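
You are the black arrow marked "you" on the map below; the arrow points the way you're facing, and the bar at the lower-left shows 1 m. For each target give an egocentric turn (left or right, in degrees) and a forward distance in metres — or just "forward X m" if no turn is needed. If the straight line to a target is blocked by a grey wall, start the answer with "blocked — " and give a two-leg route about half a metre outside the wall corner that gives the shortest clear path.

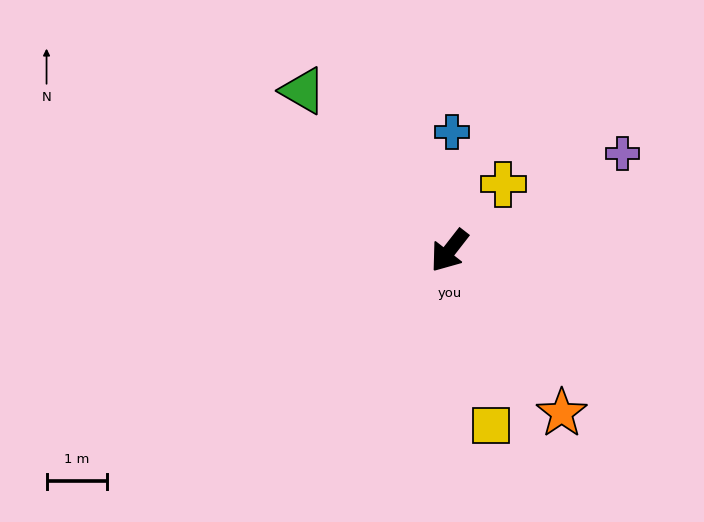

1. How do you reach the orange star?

turn left 73°, forward 3.3 m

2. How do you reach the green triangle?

turn right 100°, forward 3.6 m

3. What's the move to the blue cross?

turn right 143°, forward 2.0 m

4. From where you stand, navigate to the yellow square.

turn left 51°, forward 3.0 m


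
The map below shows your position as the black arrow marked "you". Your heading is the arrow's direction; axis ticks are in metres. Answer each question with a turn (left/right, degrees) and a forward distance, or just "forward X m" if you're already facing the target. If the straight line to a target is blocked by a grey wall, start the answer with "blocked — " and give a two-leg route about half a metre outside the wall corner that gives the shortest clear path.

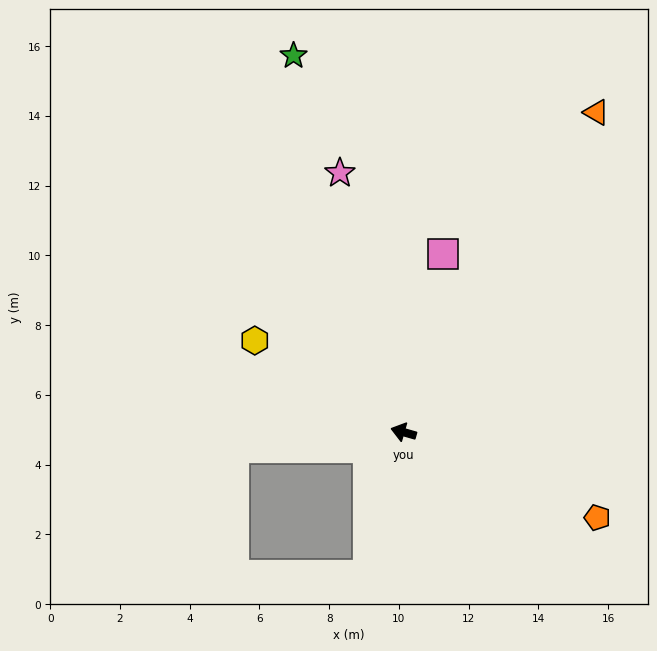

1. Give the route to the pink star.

turn right 60°, forward 7.6 m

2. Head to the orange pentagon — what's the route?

turn left 172°, forward 6.1 m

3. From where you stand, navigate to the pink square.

turn right 86°, forward 5.2 m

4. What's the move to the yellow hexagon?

turn right 16°, forward 5.0 m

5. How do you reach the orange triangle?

turn right 105°, forward 10.7 m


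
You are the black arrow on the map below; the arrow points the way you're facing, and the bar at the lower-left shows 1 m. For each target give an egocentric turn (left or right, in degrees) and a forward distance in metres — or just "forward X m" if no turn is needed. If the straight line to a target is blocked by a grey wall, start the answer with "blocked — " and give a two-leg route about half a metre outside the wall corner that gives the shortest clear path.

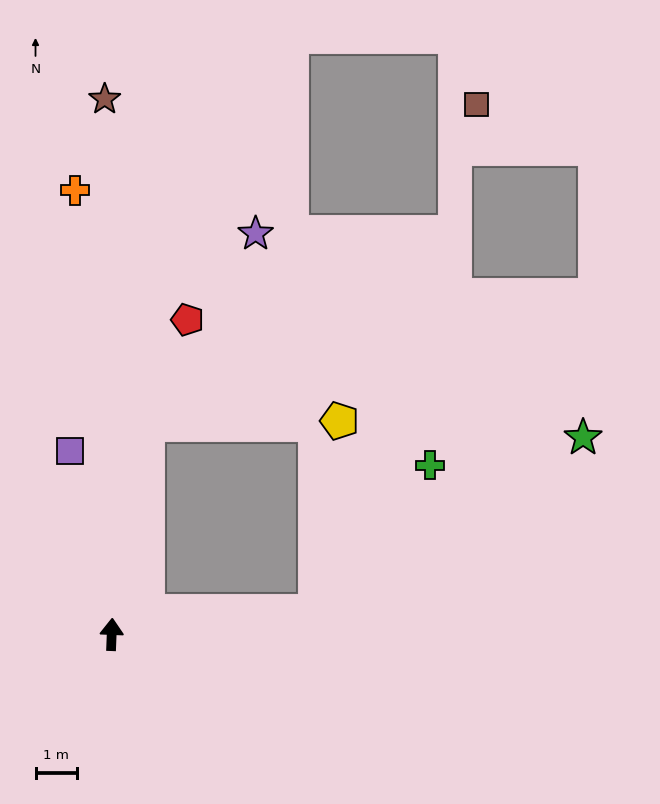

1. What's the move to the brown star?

turn left 3°, forward 13.0 m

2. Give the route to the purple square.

turn left 15°, forward 4.6 m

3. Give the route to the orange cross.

turn left 7°, forward 10.8 m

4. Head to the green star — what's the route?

blocked — turn right 81°, forward 5.0 m, then turn left 26°, forward 7.7 m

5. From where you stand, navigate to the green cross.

blocked — turn right 81°, forward 5.0 m, then turn left 45°, forward 4.5 m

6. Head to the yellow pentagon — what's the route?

blocked — turn right 81°, forward 5.0 m, then turn left 76°, forward 4.7 m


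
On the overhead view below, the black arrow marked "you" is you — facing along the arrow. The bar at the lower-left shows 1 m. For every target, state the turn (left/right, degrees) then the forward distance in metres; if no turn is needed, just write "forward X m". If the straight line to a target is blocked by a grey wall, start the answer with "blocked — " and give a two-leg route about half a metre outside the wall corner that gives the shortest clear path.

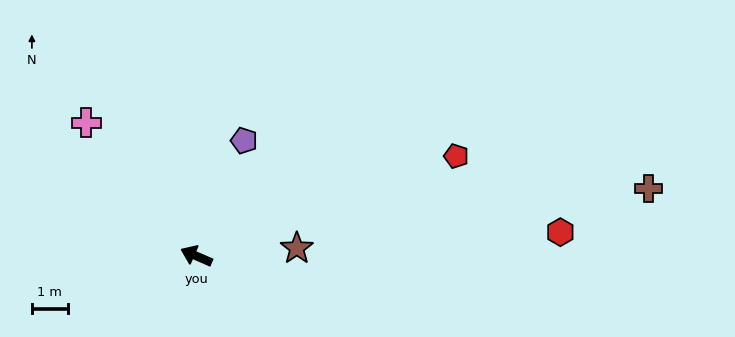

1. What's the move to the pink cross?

turn right 27°, forward 4.8 m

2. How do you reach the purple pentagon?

turn right 89°, forward 3.5 m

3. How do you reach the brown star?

turn right 152°, forward 2.8 m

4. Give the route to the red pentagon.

turn right 135°, forward 7.8 m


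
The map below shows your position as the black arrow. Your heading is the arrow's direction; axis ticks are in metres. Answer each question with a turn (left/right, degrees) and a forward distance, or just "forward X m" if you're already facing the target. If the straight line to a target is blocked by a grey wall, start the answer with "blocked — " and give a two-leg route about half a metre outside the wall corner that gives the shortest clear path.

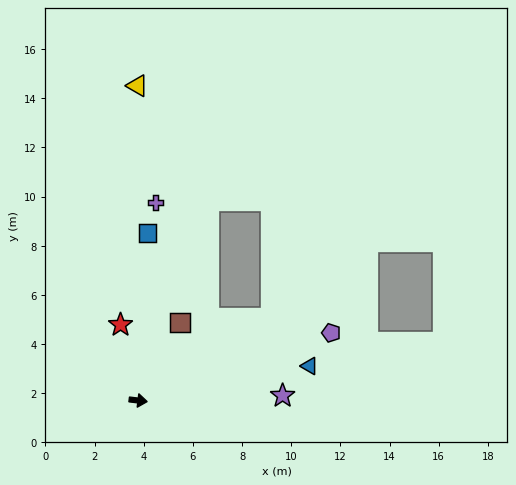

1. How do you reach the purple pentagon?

turn left 26°, forward 8.3 m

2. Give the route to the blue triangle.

turn left 18°, forward 7.1 m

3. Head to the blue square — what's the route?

turn left 94°, forward 6.8 m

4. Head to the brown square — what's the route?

turn left 69°, forward 3.6 m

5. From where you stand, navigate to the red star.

turn left 110°, forward 3.2 m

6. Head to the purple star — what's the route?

turn left 9°, forward 5.9 m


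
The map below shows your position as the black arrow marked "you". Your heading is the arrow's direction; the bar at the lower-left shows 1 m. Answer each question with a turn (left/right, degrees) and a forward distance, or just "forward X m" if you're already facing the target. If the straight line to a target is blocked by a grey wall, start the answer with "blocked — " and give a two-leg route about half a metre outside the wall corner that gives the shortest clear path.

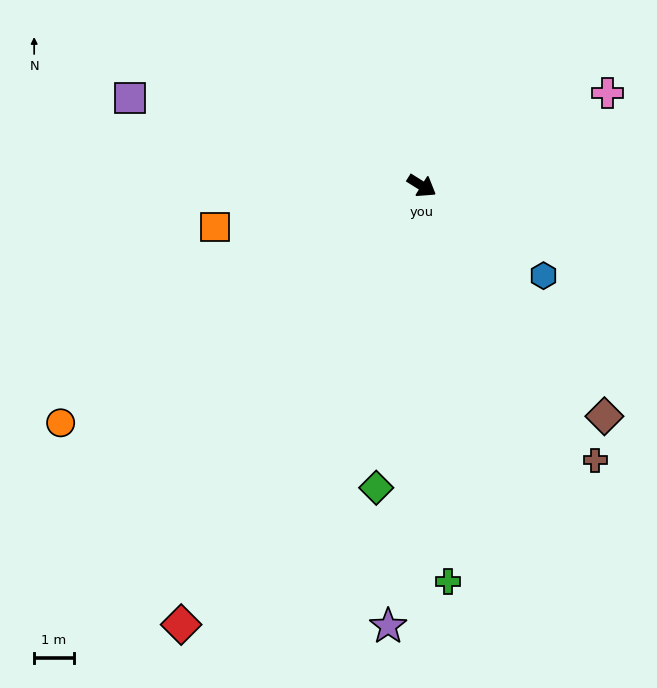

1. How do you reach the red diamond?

turn right 87°, forward 12.6 m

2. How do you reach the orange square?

turn right 137°, forward 5.3 m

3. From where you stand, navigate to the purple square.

turn right 165°, forward 7.7 m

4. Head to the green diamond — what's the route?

turn right 67°, forward 7.7 m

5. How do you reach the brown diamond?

turn right 20°, forward 7.4 m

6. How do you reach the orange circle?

turn right 115°, forward 10.9 m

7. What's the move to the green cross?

turn right 54°, forward 10.0 m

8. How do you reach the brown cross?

turn right 26°, forward 8.2 m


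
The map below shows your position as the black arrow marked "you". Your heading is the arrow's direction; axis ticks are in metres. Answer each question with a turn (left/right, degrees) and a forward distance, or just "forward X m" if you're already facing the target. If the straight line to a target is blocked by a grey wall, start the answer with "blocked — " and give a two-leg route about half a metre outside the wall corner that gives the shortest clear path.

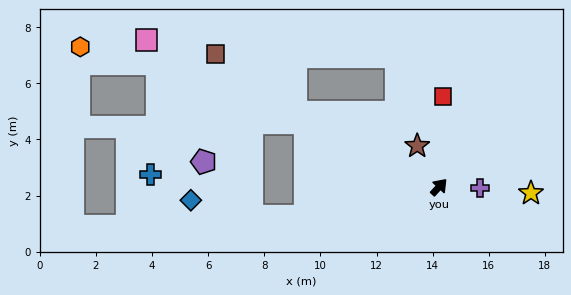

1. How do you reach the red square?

turn left 40°, forward 3.2 m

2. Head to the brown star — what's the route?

turn left 71°, forward 1.7 m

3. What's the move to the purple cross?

turn right 49°, forward 1.5 m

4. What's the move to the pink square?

turn left 106°, forward 11.7 m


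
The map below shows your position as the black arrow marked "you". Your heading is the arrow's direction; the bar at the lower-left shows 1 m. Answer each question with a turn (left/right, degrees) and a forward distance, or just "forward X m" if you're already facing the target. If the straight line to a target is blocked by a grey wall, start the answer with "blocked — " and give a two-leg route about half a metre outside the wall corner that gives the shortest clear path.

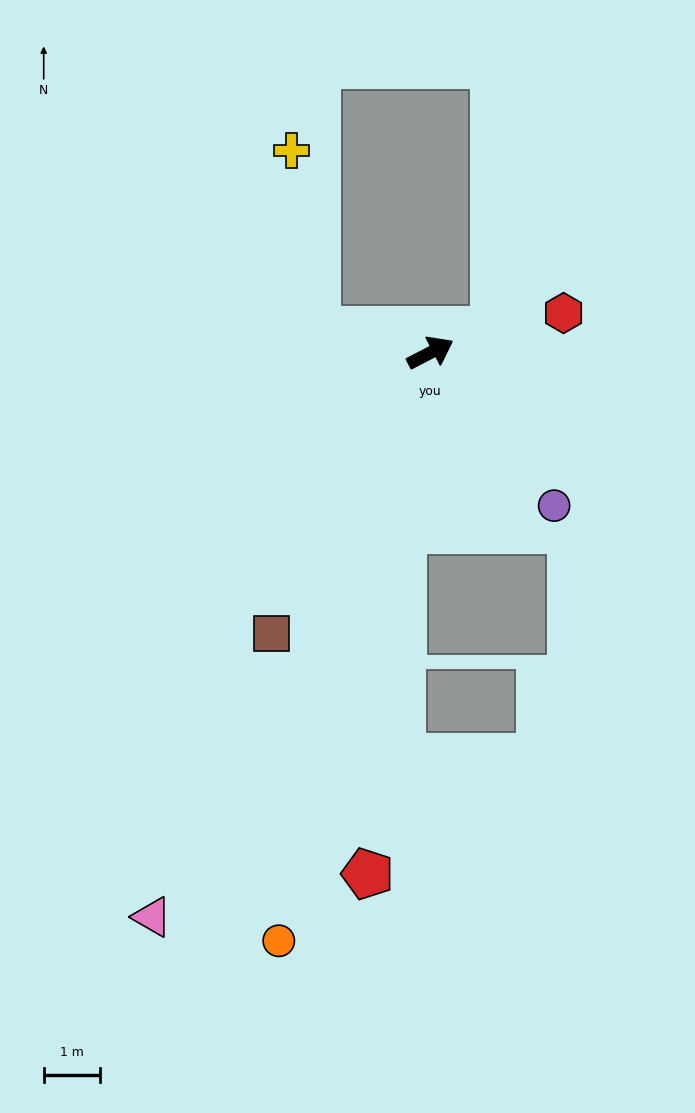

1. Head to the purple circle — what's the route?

turn right 78°, forward 3.5 m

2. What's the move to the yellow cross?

blocked — turn left 142°, forward 2.1 m, then turn right 72°, forward 3.2 m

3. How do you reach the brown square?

turn right 147°, forward 5.7 m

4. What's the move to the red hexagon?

turn right 11°, forward 2.5 m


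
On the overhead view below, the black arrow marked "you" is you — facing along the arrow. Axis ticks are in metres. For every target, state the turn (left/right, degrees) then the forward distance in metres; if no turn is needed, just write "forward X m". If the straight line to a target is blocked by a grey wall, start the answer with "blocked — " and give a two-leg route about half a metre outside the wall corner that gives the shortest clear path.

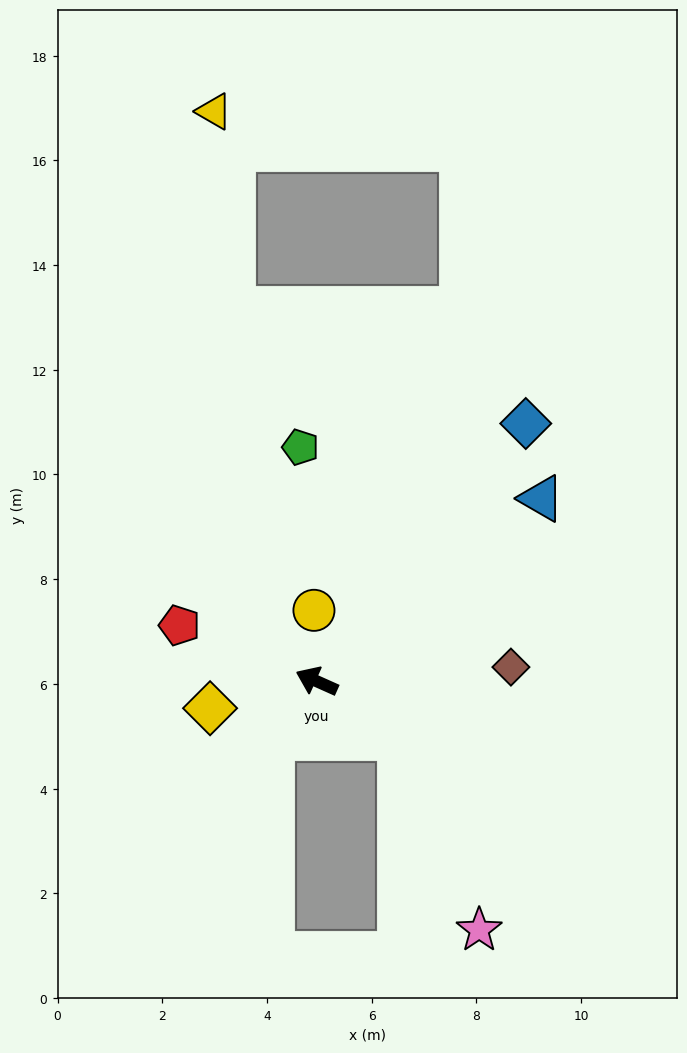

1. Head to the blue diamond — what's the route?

turn right 105°, forward 6.3 m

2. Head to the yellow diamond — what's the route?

turn left 38°, forward 2.1 m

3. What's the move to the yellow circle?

turn right 64°, forward 1.4 m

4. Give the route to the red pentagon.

forward 2.8 m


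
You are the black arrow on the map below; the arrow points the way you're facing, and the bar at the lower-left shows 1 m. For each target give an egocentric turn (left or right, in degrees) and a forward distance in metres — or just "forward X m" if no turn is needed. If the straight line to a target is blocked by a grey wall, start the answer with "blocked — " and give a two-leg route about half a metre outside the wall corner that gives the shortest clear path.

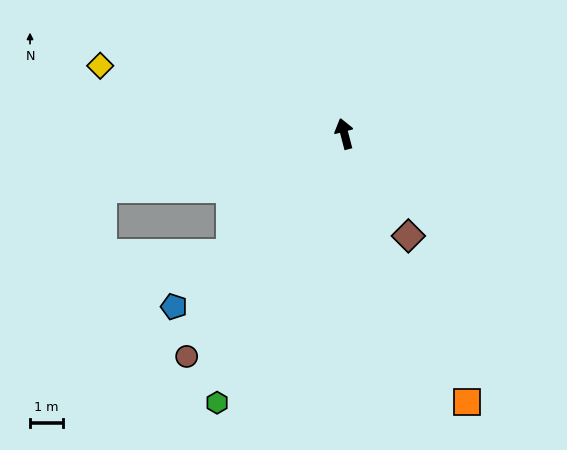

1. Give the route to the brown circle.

turn left 130°, forward 8.3 m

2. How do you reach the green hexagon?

turn left 140°, forward 9.0 m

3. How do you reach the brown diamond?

turn right 163°, forward 3.6 m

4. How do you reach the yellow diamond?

turn left 60°, forward 7.7 m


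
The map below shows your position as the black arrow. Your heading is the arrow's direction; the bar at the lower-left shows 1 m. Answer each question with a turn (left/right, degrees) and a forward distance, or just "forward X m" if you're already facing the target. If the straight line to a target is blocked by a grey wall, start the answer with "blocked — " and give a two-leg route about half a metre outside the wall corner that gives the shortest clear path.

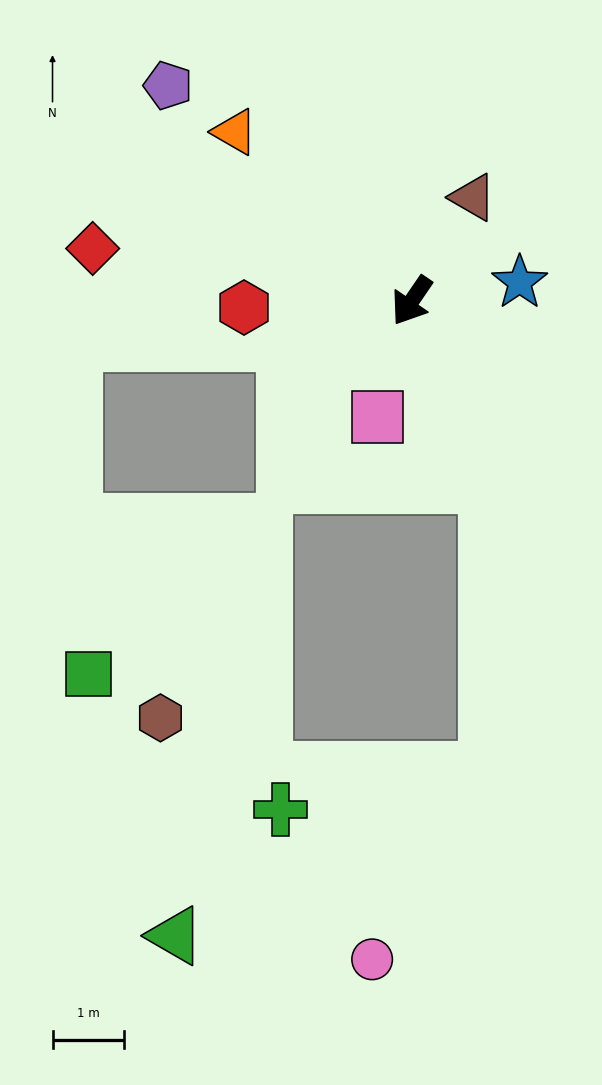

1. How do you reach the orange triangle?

turn right 99°, forward 3.4 m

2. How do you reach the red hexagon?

turn right 53°, forward 2.3 m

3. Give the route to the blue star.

turn left 134°, forward 1.5 m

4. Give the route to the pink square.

turn left 18°, forward 1.7 m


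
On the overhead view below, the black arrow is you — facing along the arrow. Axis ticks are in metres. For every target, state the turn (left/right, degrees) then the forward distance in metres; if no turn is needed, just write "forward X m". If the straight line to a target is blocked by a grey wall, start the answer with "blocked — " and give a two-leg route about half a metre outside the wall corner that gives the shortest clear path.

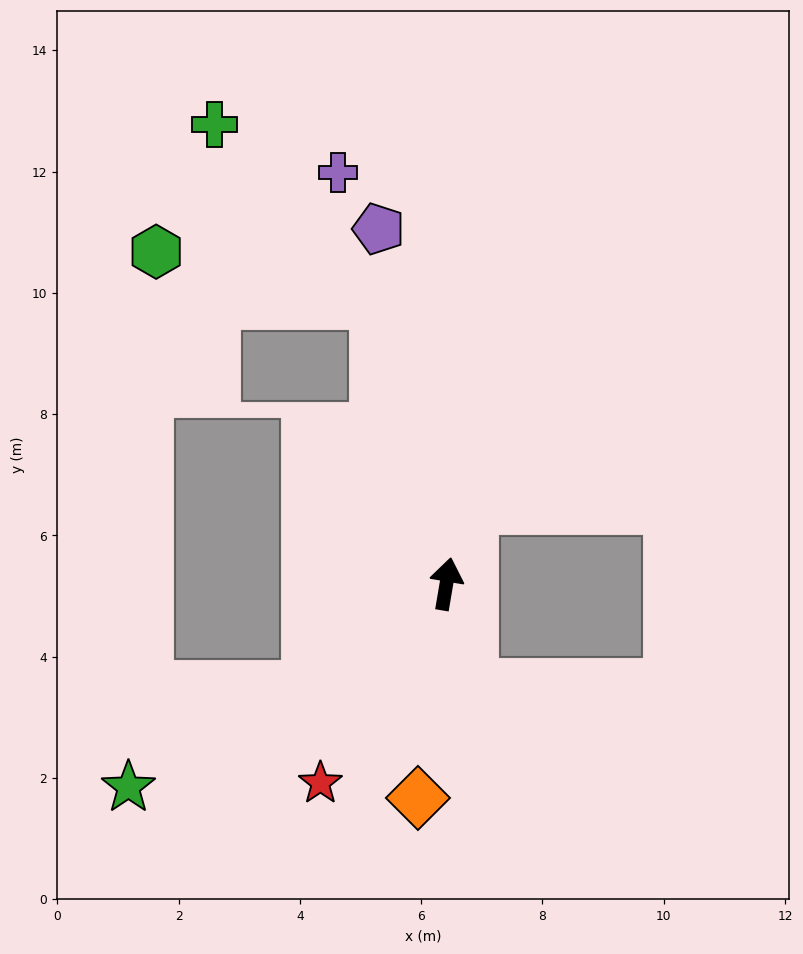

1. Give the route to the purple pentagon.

turn left 20°, forward 6.0 m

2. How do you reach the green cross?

blocked — turn left 24°, forward 4.8 m, then turn left 27°, forward 4.0 m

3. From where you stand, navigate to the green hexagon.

blocked — turn left 24°, forward 4.8 m, then turn left 62°, forward 3.7 m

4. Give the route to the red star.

turn left 157°, forward 3.9 m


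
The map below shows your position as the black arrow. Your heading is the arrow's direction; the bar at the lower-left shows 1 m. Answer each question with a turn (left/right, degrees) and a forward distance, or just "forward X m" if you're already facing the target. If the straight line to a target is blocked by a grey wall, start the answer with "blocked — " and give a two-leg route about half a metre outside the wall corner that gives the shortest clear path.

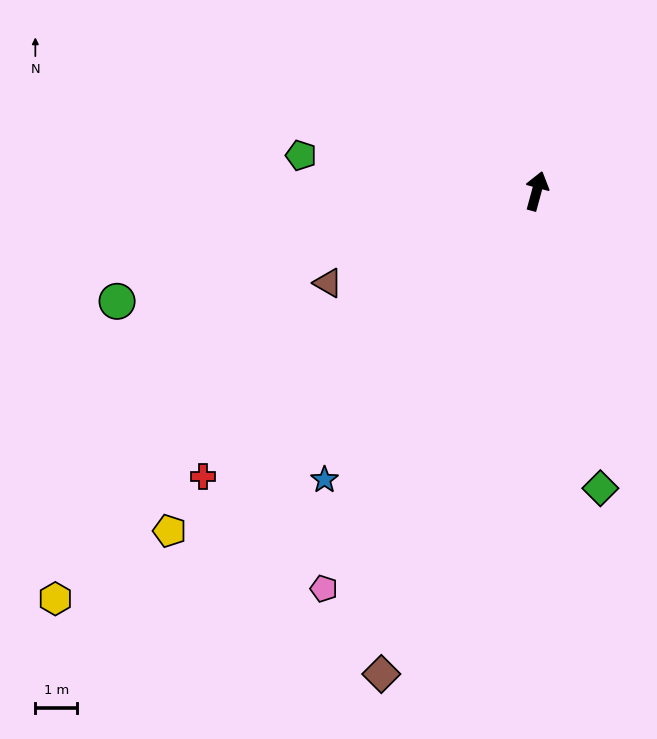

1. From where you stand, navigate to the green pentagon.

turn left 97°, forward 5.7 m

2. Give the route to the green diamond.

turn right 153°, forward 7.3 m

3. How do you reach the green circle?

turn left 120°, forward 10.4 m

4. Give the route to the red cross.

turn left 146°, forward 10.5 m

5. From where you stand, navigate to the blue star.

turn left 159°, forward 8.6 m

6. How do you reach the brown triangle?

turn left 129°, forward 5.5 m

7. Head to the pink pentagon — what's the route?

turn left 167°, forward 10.8 m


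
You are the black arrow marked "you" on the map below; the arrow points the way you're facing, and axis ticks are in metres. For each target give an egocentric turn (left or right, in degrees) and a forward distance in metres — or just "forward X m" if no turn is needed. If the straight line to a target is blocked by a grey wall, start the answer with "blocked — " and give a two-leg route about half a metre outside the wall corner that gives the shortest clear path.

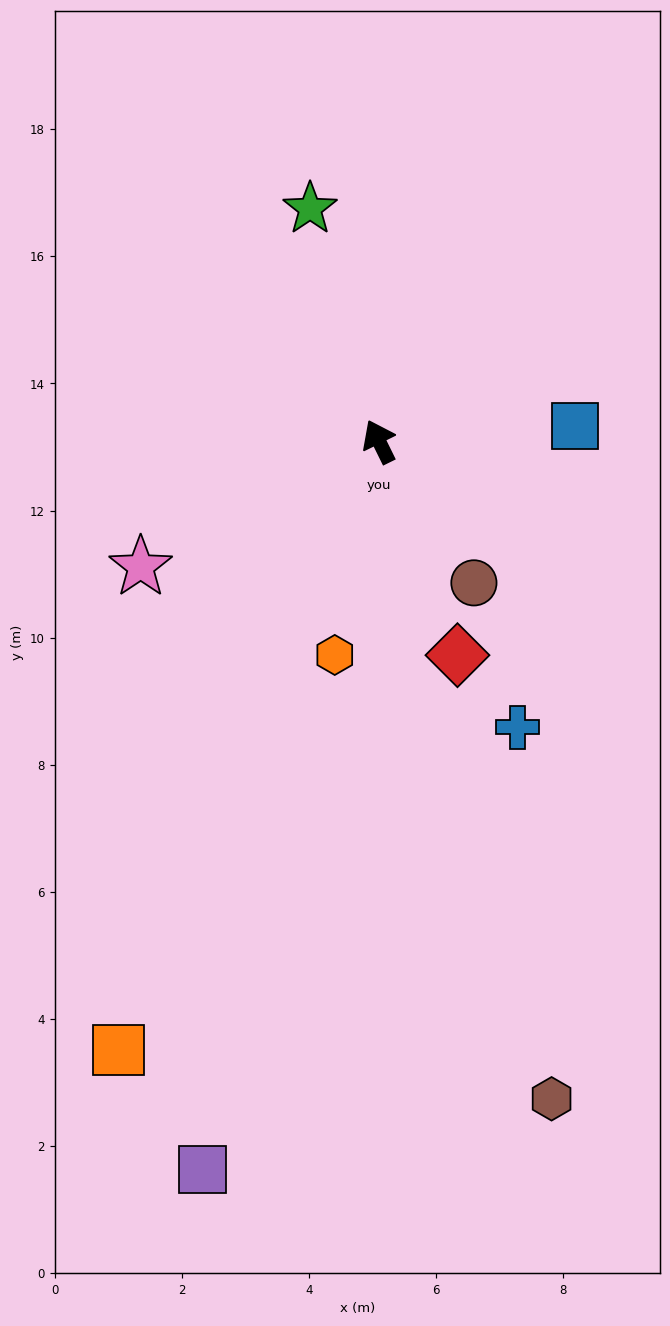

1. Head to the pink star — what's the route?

turn left 92°, forward 4.2 m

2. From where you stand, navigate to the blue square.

turn right 112°, forward 3.1 m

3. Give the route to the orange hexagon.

turn left 142°, forward 3.4 m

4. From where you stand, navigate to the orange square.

turn left 131°, forward 10.4 m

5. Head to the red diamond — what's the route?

turn left 174°, forward 3.6 m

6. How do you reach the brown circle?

turn right 172°, forward 2.7 m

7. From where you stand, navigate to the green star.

turn right 10°, forward 3.8 m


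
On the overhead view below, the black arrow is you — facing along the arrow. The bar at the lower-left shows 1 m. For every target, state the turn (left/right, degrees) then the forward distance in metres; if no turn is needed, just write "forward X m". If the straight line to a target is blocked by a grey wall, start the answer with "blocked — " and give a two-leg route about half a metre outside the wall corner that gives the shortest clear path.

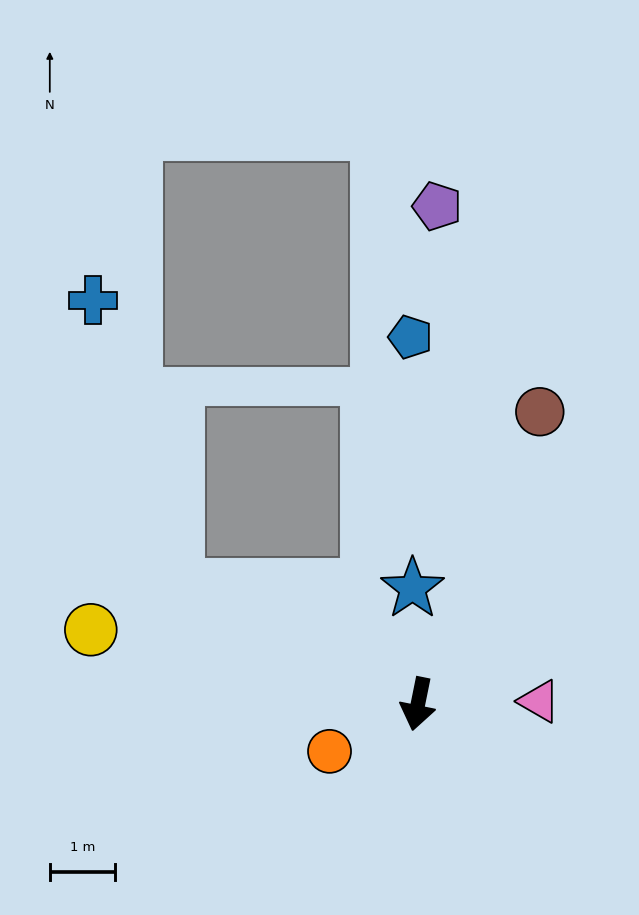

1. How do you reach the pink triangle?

turn left 103°, forward 1.9 m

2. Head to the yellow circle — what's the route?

turn right 91°, forward 5.1 m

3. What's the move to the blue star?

turn right 166°, forward 1.8 m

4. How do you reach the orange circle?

turn right 50°, forward 1.5 m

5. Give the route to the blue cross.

blocked — turn right 105°, forward 4.1 m, then turn right 47°, forward 4.5 m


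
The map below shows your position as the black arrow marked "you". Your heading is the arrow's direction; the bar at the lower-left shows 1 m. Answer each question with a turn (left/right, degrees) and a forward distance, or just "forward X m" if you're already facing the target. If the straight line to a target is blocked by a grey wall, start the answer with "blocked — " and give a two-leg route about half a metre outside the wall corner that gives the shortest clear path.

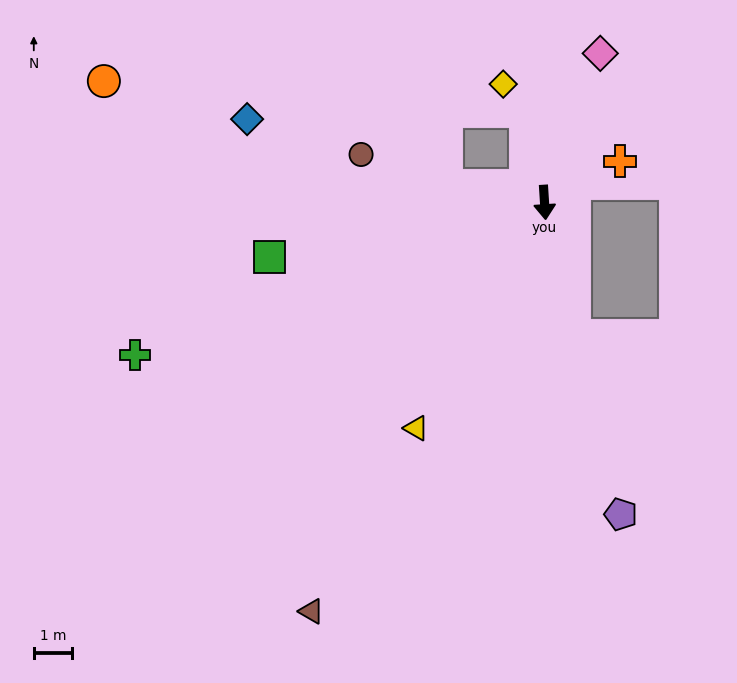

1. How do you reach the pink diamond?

turn left 156°, forward 4.2 m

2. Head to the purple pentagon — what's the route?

turn left 10°, forward 8.4 m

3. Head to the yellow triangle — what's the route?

turn right 33°, forward 6.8 m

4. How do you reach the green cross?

turn right 73°, forward 11.4 m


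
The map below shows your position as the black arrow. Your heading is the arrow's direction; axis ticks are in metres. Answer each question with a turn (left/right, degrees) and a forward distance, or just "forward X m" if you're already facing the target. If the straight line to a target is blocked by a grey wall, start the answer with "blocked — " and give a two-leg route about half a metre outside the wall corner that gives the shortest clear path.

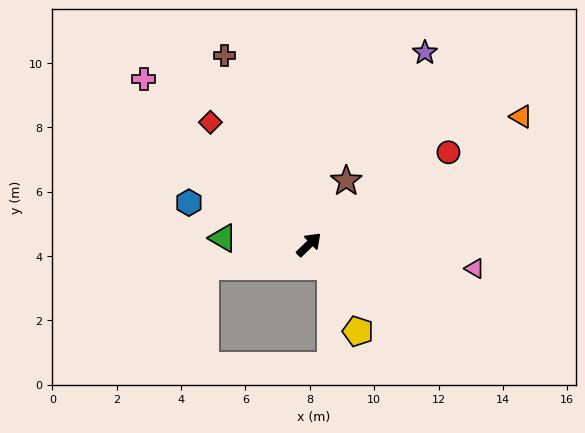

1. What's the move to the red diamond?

turn left 85°, forward 4.9 m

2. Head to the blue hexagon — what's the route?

turn left 117°, forward 4.0 m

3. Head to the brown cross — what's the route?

turn left 70°, forward 6.4 m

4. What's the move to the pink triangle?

turn right 52°, forward 5.2 m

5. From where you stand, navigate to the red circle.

turn right 10°, forward 5.2 m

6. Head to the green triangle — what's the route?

turn left 132°, forward 2.7 m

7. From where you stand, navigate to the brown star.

turn left 16°, forward 2.3 m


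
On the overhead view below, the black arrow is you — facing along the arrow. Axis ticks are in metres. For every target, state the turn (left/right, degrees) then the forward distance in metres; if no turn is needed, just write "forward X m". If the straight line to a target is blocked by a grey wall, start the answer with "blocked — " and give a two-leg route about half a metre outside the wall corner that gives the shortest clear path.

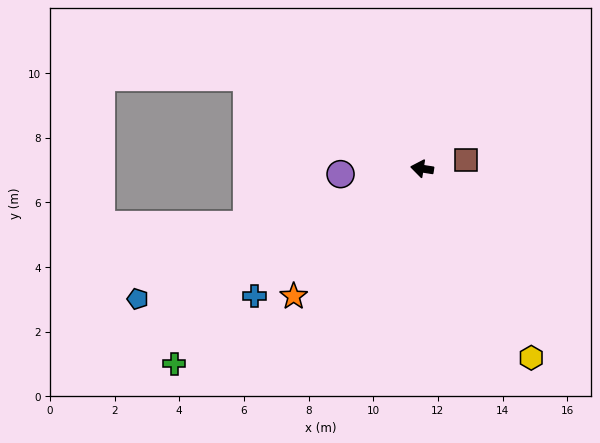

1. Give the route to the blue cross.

turn left 46°, forward 6.5 m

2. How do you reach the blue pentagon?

turn left 34°, forward 9.7 m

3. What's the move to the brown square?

turn right 160°, forward 1.4 m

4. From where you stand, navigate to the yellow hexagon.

turn left 129°, forward 6.8 m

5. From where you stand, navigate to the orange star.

turn left 54°, forward 5.6 m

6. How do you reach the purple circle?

turn left 13°, forward 2.5 m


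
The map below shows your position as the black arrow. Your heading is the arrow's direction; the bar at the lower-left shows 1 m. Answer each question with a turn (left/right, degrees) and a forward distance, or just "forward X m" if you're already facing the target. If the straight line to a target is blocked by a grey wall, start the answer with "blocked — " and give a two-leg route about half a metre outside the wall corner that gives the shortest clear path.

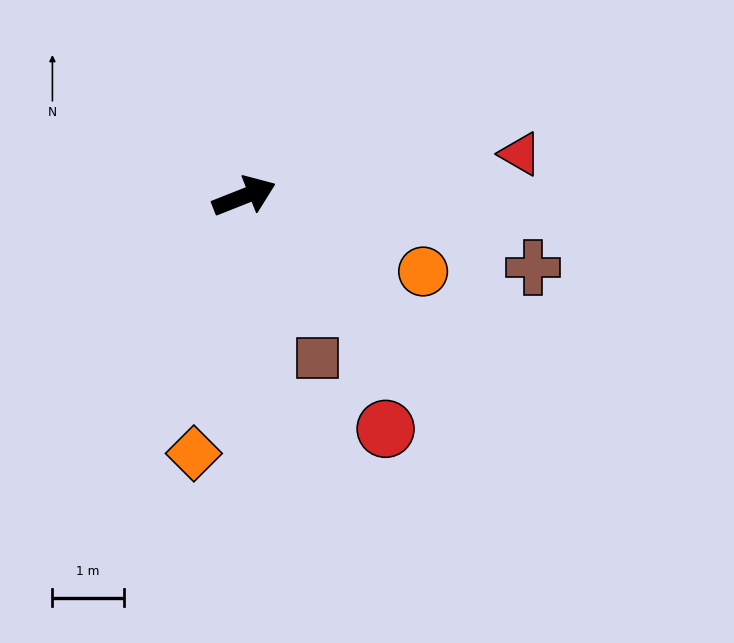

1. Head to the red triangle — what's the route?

turn right 13°, forward 3.9 m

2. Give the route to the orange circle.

turn right 44°, forward 2.7 m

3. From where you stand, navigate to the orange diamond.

turn right 123°, forward 3.7 m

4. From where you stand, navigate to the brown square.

turn right 87°, forward 2.5 m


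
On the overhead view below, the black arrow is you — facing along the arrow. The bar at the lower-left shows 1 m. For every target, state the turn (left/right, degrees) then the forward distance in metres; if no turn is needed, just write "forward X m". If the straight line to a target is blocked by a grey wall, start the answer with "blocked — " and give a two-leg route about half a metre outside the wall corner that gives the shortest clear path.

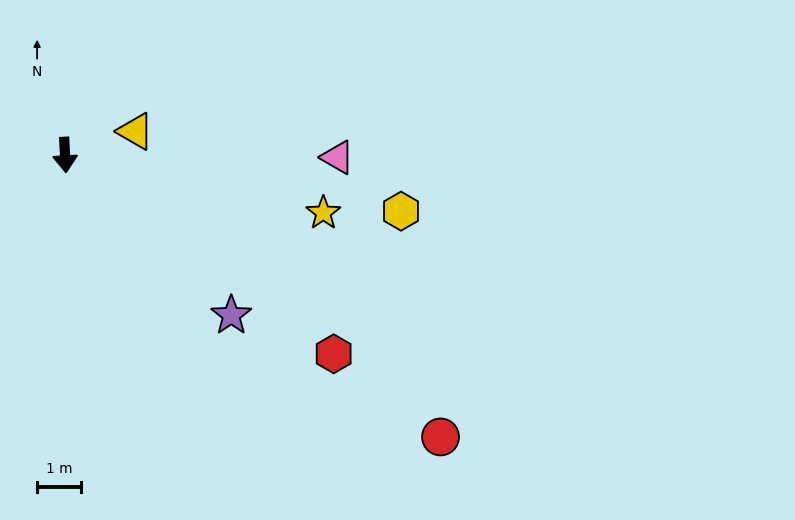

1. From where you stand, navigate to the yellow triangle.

turn left 106°, forward 1.7 m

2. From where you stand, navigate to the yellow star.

turn left 74°, forward 6.1 m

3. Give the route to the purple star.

turn left 43°, forward 5.3 m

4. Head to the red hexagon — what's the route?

turn left 50°, forward 7.7 m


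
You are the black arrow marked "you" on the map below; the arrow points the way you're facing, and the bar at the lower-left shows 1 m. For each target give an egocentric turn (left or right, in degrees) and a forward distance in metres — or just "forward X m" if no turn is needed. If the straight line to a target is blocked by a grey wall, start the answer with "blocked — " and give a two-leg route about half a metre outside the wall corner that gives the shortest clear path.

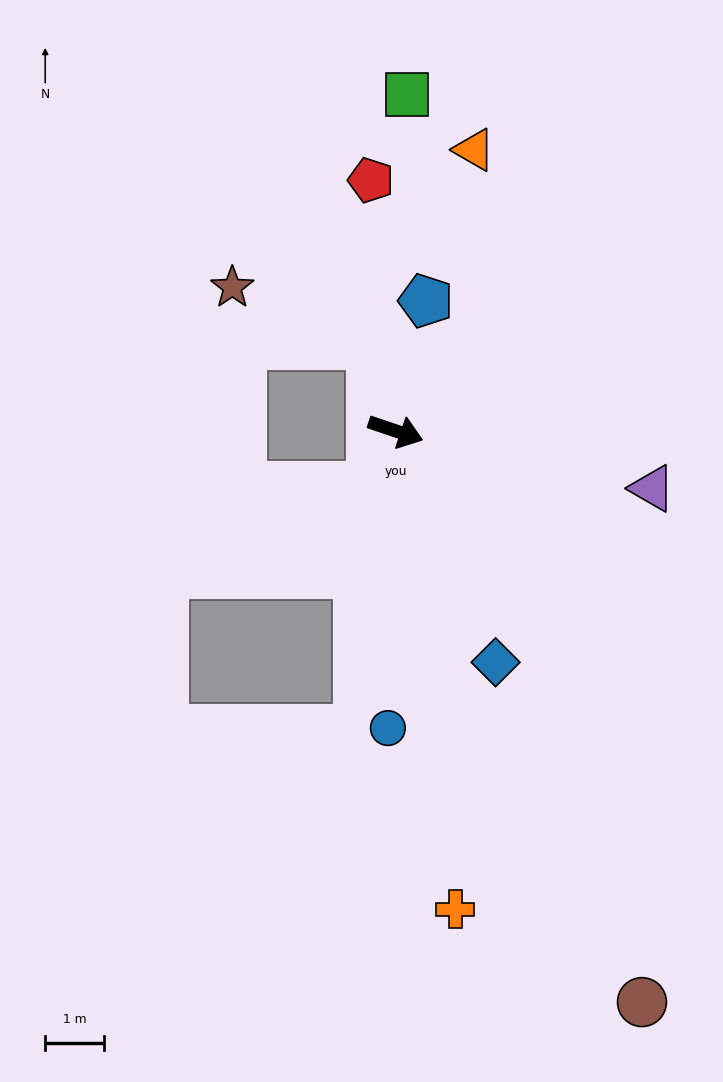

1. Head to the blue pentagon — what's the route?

turn left 96°, forward 2.3 m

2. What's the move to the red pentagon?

turn left 114°, forward 4.3 m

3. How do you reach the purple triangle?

turn left 6°, forward 4.5 m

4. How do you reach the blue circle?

turn right 73°, forward 5.0 m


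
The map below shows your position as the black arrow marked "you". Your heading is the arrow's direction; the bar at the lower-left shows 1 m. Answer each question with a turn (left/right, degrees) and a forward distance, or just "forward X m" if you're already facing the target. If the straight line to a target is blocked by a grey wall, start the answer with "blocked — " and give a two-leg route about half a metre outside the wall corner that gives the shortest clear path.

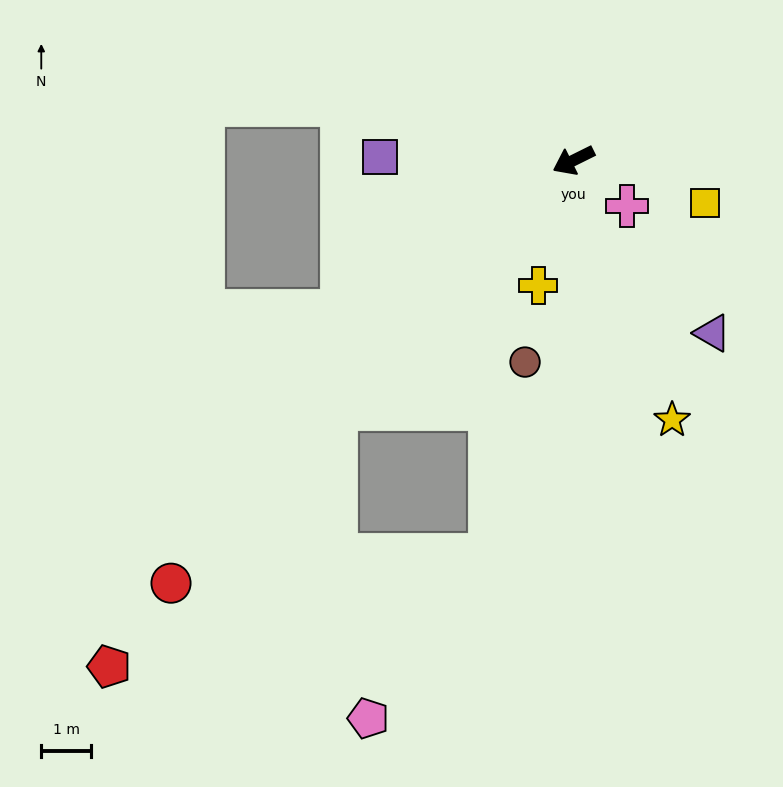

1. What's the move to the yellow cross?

turn left 48°, forward 2.6 m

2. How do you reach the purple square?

turn right 27°, forward 3.9 m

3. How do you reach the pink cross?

turn left 113°, forward 1.4 m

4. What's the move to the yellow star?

turn left 84°, forward 5.5 m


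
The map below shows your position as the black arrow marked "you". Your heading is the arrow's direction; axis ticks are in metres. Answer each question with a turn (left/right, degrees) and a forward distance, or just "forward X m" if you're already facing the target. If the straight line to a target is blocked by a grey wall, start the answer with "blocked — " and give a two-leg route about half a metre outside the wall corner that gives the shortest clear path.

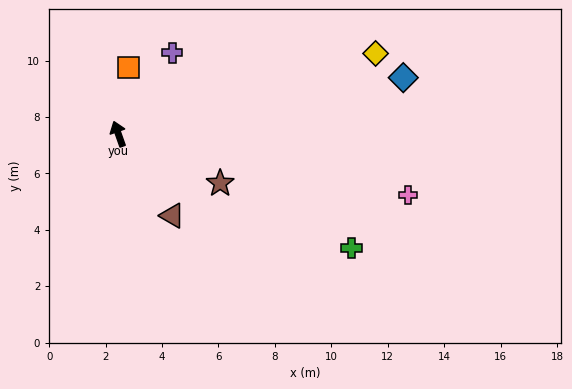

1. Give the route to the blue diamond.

turn right 98°, forward 10.3 m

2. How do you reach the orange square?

turn right 28°, forward 2.4 m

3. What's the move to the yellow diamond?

turn right 92°, forward 9.6 m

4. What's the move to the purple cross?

turn right 53°, forward 3.5 m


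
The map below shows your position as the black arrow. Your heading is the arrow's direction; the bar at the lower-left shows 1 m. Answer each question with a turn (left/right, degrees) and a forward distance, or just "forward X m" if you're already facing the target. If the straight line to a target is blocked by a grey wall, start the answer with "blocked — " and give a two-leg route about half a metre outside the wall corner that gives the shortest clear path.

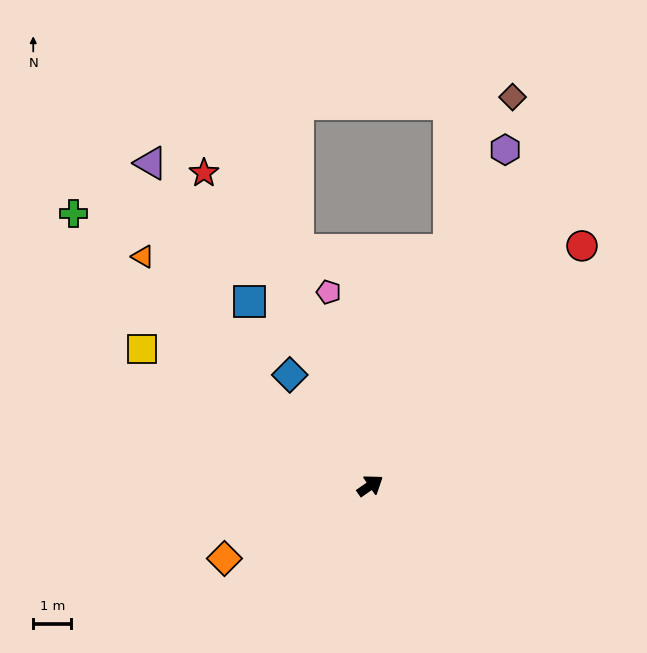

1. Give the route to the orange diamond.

turn left 172°, forward 4.3 m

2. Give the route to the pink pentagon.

turn left 67°, forward 5.2 m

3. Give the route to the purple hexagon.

turn left 33°, forward 9.5 m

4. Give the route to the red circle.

turn left 14°, forward 8.4 m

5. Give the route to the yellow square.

turn left 114°, forward 7.0 m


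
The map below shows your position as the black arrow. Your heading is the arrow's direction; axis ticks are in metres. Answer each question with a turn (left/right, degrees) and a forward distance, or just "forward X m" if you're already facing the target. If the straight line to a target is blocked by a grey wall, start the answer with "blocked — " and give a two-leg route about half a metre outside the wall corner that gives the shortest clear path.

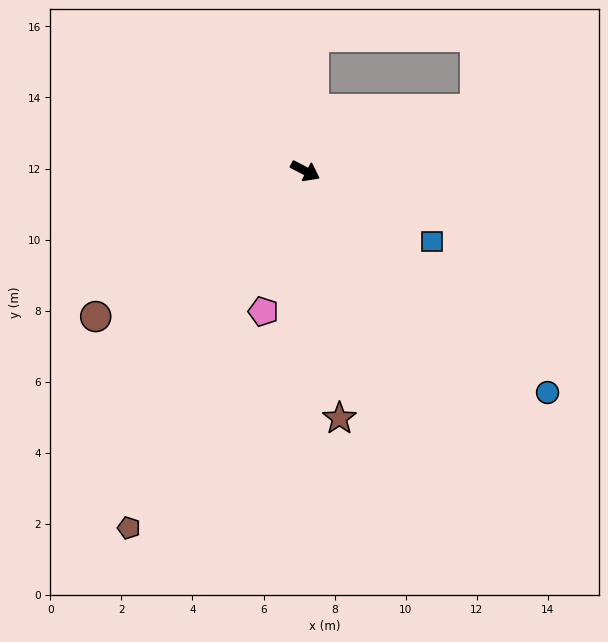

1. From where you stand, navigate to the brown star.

turn right 55°, forward 7.0 m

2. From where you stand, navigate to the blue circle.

turn right 15°, forward 9.2 m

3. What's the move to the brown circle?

turn right 118°, forward 7.2 m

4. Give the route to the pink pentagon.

turn right 79°, forward 4.1 m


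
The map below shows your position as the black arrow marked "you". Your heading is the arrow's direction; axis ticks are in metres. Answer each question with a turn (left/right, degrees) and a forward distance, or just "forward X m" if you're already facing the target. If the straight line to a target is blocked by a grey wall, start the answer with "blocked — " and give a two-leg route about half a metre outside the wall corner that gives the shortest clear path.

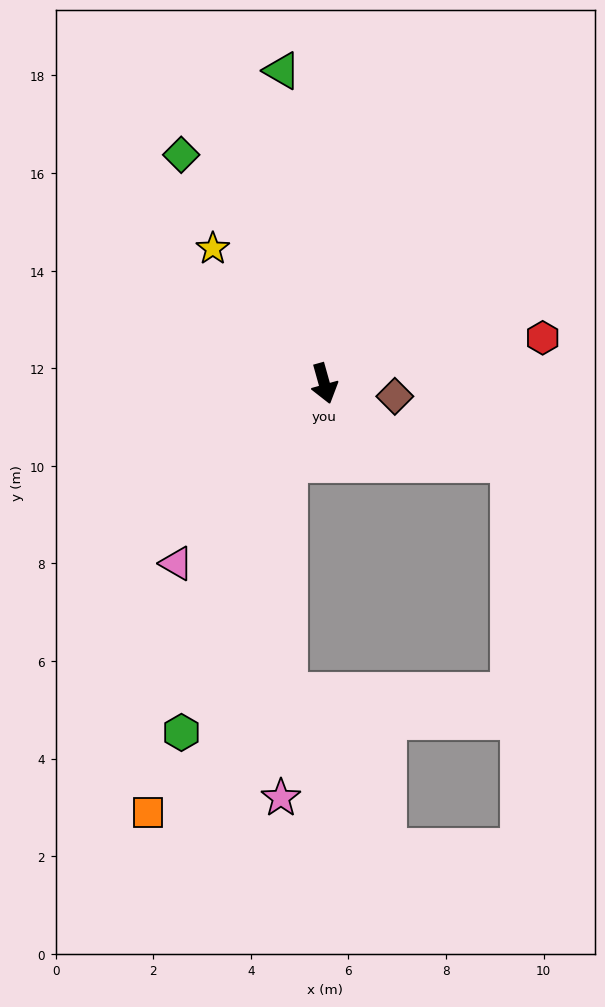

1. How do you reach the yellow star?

turn right 156°, forward 3.6 m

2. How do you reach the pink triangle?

turn right 55°, forward 4.8 m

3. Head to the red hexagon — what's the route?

turn left 86°, forward 4.6 m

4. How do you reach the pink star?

blocked — turn right 41°, forward 1.8 m, then turn left 24°, forward 6.9 m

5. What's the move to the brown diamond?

turn left 64°, forward 1.5 m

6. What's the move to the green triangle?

turn left 172°, forward 6.5 m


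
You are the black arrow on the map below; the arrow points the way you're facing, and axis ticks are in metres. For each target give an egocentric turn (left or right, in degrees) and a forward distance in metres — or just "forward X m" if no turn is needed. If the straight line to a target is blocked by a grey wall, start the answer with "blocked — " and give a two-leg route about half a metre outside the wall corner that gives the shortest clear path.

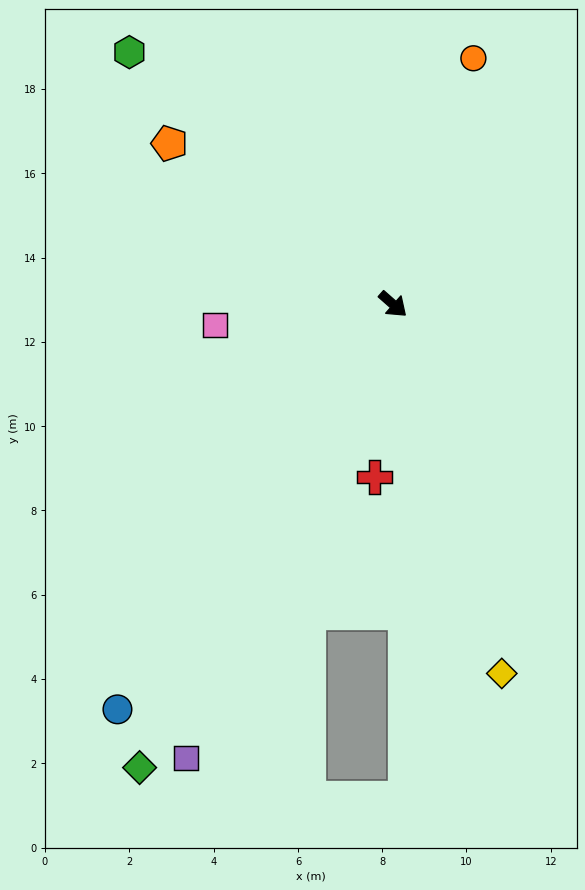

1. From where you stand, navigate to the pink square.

turn right 132°, forward 4.2 m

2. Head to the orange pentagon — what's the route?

turn right 174°, forward 6.5 m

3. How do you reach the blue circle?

turn right 83°, forward 11.6 m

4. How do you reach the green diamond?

turn right 77°, forward 12.5 m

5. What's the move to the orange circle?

turn left 113°, forward 6.1 m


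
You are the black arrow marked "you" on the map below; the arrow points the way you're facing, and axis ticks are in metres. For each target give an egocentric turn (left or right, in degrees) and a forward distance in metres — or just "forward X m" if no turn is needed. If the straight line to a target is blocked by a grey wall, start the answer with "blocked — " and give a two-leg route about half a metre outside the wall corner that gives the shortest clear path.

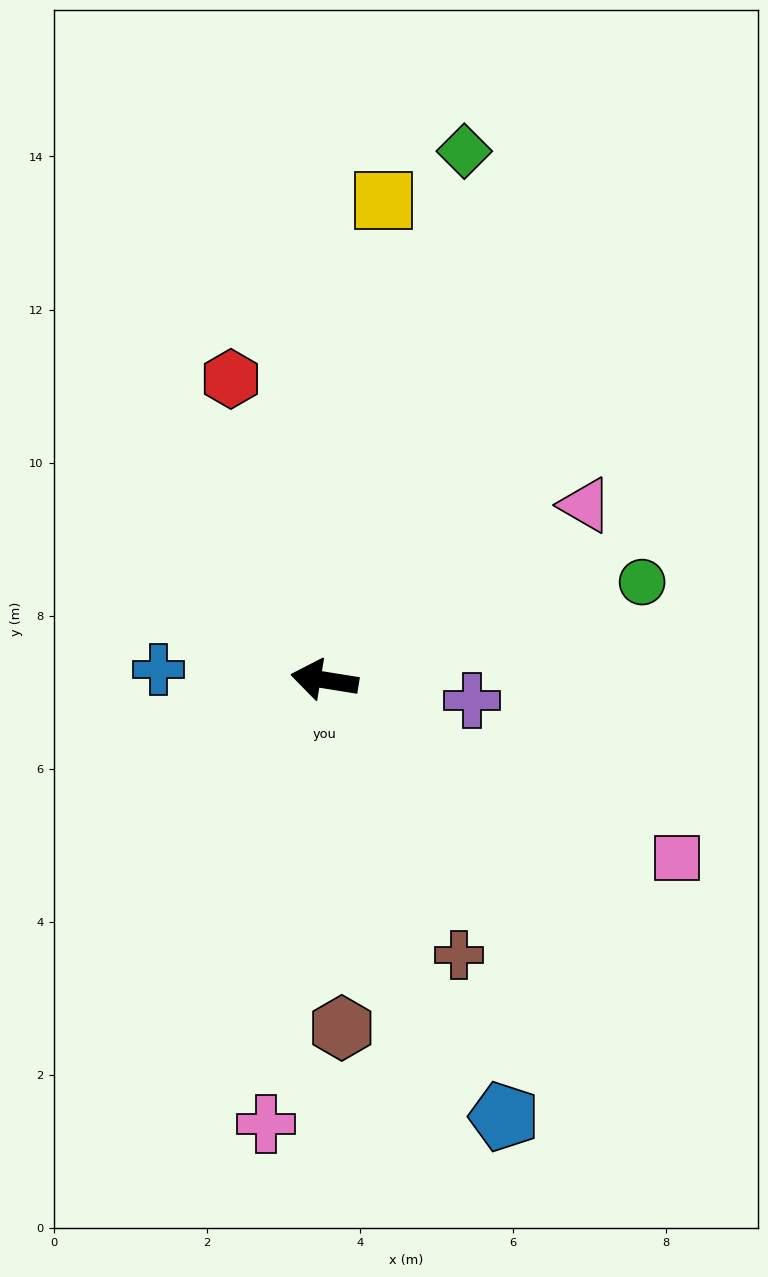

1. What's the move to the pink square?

turn left 162°, forward 5.2 m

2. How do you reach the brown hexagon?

turn left 102°, forward 4.6 m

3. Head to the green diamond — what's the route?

turn right 96°, forward 7.1 m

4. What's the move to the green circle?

turn right 154°, forward 4.3 m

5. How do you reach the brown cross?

turn left 125°, forward 4.0 m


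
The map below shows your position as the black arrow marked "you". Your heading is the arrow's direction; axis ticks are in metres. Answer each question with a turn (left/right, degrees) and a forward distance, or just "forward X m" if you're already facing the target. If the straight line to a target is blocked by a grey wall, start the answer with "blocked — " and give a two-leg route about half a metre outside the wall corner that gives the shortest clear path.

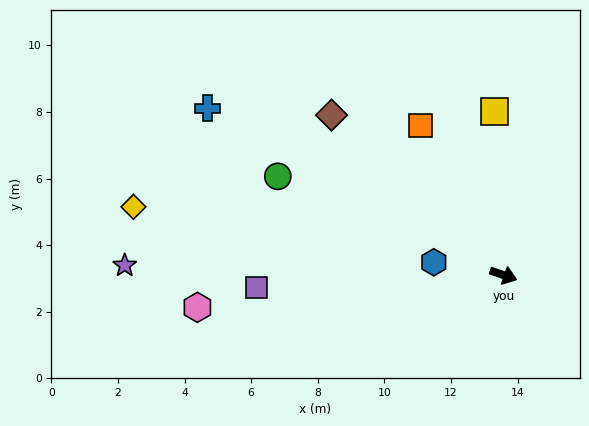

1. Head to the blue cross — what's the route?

turn left 170°, forward 10.2 m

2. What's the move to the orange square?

turn left 138°, forward 5.1 m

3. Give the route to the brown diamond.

turn left 156°, forward 7.1 m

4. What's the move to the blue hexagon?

turn right 171°, forward 2.1 m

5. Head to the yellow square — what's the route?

turn left 112°, forward 4.9 m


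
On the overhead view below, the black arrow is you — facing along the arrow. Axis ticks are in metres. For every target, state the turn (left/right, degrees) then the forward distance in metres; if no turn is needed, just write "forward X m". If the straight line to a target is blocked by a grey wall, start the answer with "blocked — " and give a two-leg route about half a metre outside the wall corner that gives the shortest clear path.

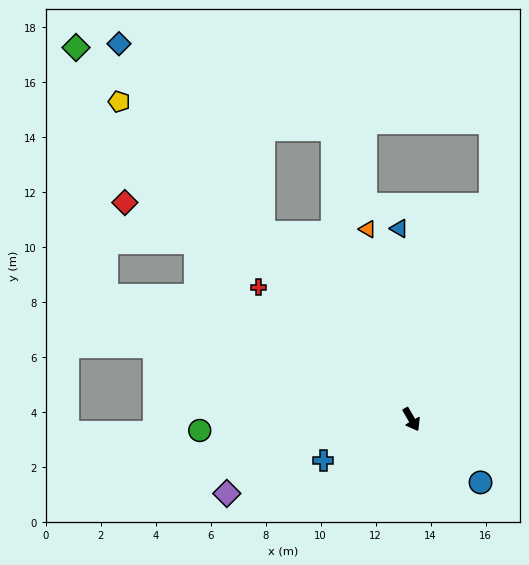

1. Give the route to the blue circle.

turn left 18°, forward 3.4 m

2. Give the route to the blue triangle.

turn left 154°, forward 7.0 m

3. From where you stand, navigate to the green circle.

turn right 117°, forward 7.7 m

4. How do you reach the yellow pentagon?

turn right 167°, forward 15.7 m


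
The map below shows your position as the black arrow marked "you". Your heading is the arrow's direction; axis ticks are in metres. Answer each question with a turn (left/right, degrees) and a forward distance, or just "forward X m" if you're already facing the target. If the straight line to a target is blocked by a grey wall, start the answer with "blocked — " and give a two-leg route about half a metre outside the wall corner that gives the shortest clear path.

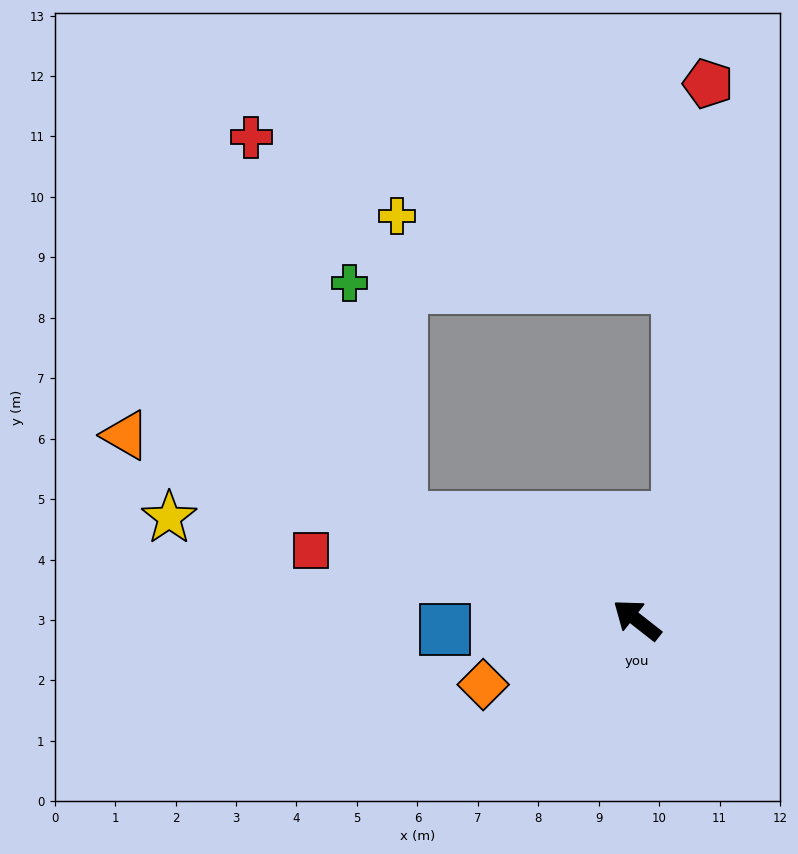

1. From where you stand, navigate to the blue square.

turn left 41°, forward 3.2 m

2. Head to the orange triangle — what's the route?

turn left 18°, forward 9.0 m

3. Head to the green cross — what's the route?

blocked — turn left 15°, forward 4.2 m, then turn right 54°, forward 4.0 m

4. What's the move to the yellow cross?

blocked — turn left 15°, forward 4.2 m, then turn right 66°, forward 5.0 m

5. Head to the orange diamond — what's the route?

turn left 61°, forward 2.8 m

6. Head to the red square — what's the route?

turn left 26°, forward 5.5 m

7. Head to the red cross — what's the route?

blocked — turn left 15°, forward 4.2 m, then turn right 45°, forward 6.8 m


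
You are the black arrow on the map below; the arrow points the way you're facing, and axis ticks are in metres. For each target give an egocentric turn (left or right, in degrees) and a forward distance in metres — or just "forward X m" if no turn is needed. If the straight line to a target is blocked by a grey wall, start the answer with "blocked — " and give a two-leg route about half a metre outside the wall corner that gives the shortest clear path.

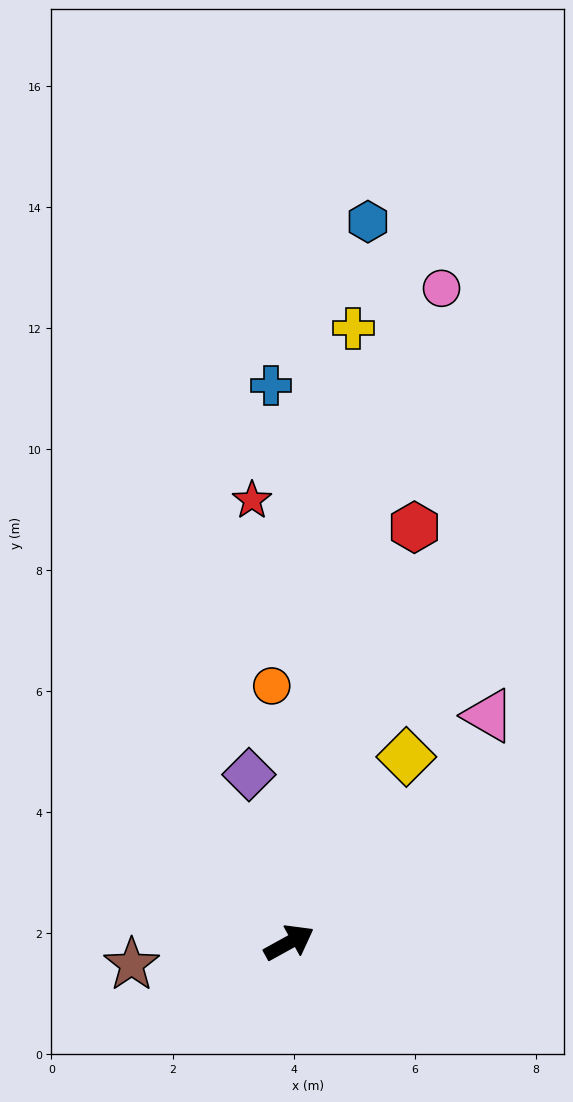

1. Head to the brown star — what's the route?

turn left 159°, forward 2.6 m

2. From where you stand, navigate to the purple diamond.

turn left 75°, forward 2.9 m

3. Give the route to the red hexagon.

turn left 44°, forward 7.2 m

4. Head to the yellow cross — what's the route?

turn left 55°, forward 10.2 m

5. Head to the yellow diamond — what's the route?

turn left 29°, forward 3.6 m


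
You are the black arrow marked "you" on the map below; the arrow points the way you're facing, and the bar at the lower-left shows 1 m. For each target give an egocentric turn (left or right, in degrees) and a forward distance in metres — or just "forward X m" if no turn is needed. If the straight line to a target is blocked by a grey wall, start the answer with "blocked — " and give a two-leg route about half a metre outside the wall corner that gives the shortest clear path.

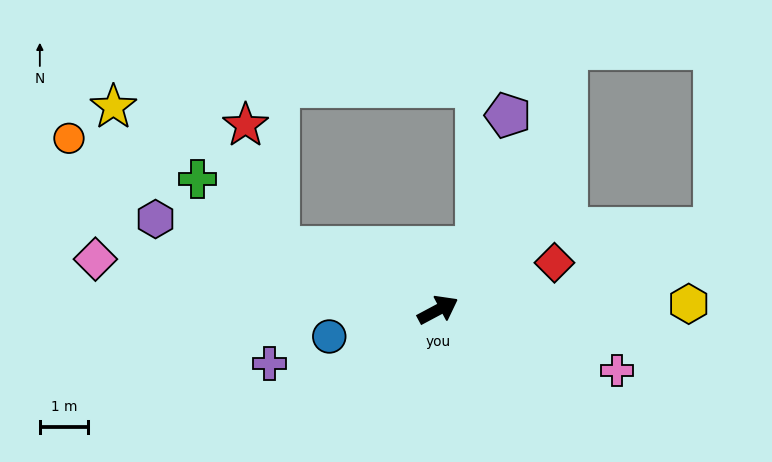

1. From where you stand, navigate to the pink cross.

turn right 47°, forward 3.9 m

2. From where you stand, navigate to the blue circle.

turn left 166°, forward 2.3 m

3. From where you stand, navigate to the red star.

blocked — turn left 130°, forward 3.5 m, then turn right 52°, forward 2.6 m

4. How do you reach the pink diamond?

turn left 144°, forward 7.2 m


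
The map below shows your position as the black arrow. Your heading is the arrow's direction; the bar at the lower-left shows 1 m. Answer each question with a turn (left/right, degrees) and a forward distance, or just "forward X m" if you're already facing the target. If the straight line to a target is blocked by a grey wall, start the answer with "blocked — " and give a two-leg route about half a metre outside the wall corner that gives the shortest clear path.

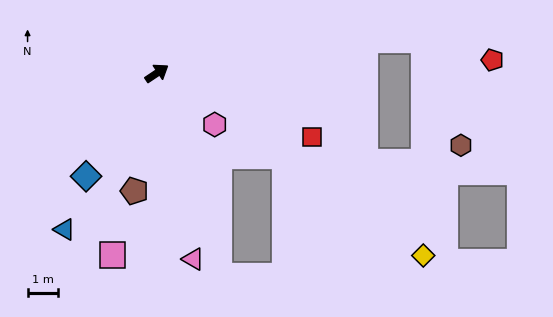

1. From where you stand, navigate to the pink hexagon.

turn right 75°, forward 2.5 m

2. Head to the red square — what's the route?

turn right 56°, forward 5.4 m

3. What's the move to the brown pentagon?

turn right 135°, forward 3.9 m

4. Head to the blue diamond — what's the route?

turn right 158°, forward 4.1 m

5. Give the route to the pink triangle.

turn right 113°, forward 6.1 m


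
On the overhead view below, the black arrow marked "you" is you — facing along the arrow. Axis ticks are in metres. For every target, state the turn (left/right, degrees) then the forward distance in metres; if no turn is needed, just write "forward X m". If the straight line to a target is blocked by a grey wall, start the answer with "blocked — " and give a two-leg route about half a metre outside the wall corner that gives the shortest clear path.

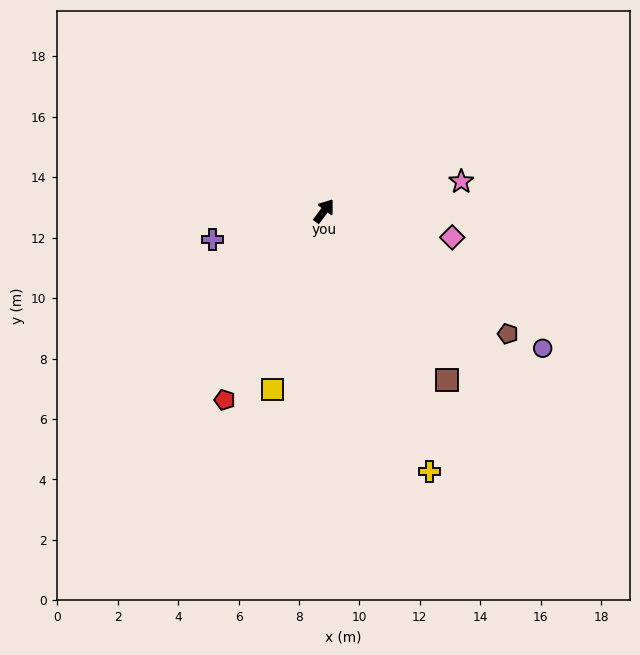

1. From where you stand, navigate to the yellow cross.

turn right 121°, forward 9.3 m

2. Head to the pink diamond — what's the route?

turn right 65°, forward 4.3 m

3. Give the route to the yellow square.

turn right 159°, forward 6.2 m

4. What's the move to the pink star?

turn right 41°, forward 4.6 m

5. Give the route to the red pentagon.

turn right 171°, forward 7.1 m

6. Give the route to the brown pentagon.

turn right 87°, forward 7.3 m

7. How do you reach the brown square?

turn right 107°, forward 6.9 m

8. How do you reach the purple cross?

turn left 141°, forward 3.8 m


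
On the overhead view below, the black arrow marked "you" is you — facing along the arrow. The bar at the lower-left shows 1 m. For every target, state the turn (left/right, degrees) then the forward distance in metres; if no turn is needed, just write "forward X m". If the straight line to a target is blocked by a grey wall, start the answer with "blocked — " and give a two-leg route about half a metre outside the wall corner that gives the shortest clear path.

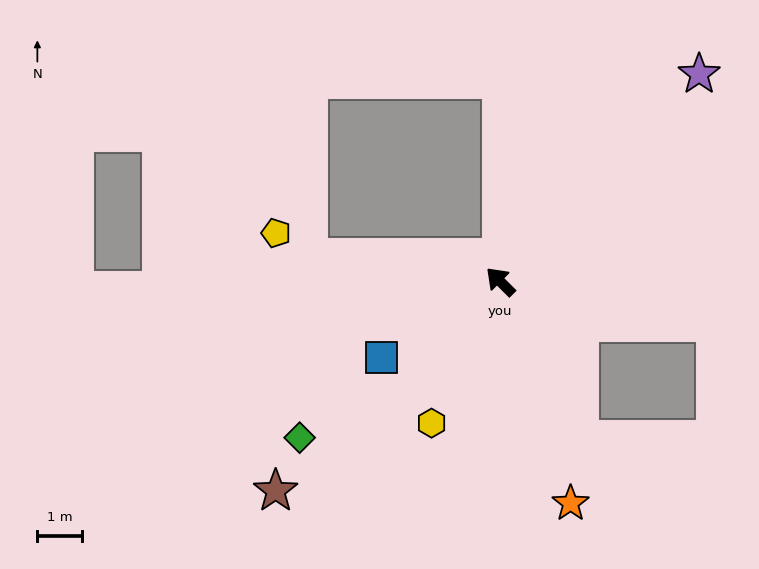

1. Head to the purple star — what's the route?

turn right 89°, forward 6.4 m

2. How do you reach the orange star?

turn left 152°, forward 5.2 m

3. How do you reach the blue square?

turn left 78°, forward 3.2 m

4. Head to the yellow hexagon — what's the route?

turn left 109°, forward 3.5 m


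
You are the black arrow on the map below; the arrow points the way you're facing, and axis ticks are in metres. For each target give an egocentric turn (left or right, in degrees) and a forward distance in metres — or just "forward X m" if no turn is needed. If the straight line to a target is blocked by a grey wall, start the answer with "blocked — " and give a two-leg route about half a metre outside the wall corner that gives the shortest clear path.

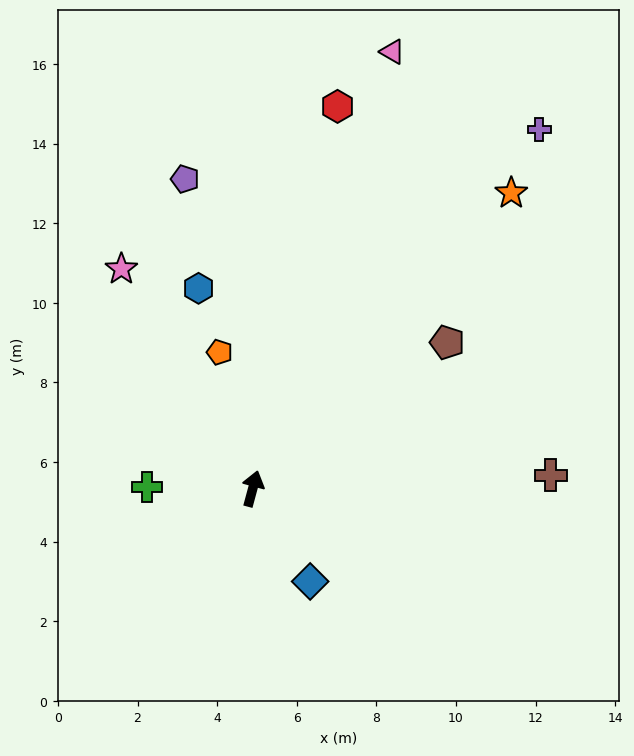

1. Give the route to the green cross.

turn left 104°, forward 2.7 m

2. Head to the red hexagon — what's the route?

turn left 3°, forward 9.8 m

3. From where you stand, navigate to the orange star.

turn right 26°, forward 9.9 m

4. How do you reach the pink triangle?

turn right 3°, forward 11.5 m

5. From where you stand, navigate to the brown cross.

turn right 72°, forward 7.5 m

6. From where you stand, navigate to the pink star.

turn left 46°, forward 6.4 m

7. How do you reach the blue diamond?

turn right 133°, forward 2.7 m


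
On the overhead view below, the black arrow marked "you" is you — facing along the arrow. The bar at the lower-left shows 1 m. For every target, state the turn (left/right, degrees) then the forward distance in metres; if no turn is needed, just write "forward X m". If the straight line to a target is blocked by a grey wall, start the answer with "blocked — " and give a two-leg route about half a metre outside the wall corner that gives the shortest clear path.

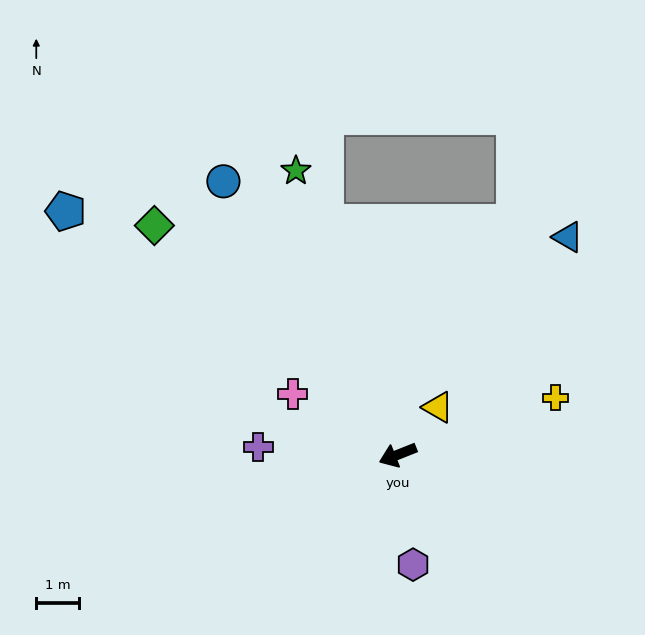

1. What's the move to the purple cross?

turn right 25°, forward 3.3 m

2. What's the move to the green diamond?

turn right 65°, forward 7.8 m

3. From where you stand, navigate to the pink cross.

turn right 52°, forward 2.8 m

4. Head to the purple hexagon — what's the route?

turn left 76°, forward 2.6 m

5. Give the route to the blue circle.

turn right 79°, forward 7.6 m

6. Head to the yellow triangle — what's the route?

turn right 152°, forward 1.5 m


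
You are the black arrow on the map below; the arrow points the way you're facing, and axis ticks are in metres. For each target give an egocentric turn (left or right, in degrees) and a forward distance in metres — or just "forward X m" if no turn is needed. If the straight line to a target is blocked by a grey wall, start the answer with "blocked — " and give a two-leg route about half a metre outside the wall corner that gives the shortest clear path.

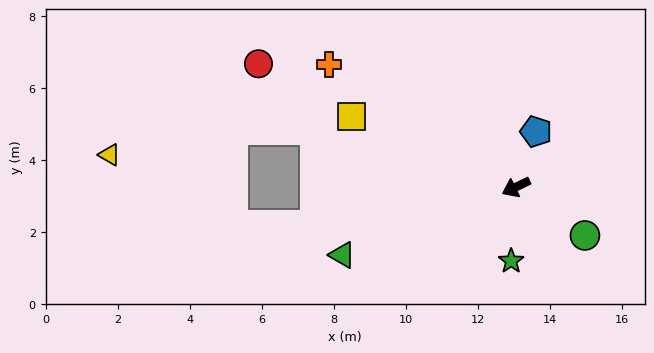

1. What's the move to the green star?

turn left 60°, forward 2.1 m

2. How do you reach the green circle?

turn left 119°, forward 2.3 m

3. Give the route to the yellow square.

turn right 49°, forward 5.0 m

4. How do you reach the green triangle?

turn right 5°, forward 5.2 m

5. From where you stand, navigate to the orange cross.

turn right 59°, forward 6.2 m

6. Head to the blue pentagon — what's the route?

turn right 136°, forward 1.6 m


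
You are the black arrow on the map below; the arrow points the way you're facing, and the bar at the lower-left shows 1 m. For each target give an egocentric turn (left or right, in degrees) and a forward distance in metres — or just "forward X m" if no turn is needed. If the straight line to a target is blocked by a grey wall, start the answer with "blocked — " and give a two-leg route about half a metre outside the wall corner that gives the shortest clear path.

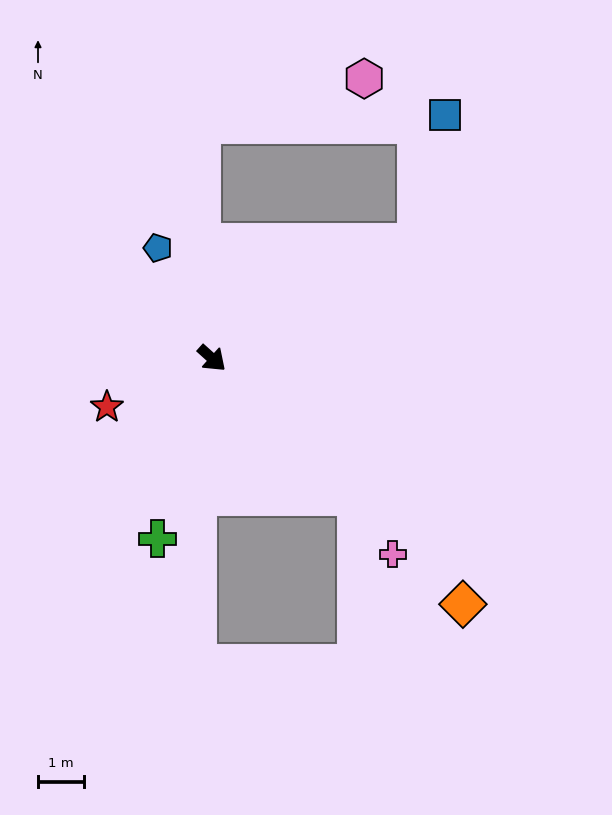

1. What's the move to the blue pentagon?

turn left 158°, forward 2.7 m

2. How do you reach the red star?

turn right 113°, forward 2.5 m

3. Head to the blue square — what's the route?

blocked — turn left 71°, forward 5.2 m, then turn left 48°, forward 2.9 m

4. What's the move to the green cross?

turn right 65°, forward 4.1 m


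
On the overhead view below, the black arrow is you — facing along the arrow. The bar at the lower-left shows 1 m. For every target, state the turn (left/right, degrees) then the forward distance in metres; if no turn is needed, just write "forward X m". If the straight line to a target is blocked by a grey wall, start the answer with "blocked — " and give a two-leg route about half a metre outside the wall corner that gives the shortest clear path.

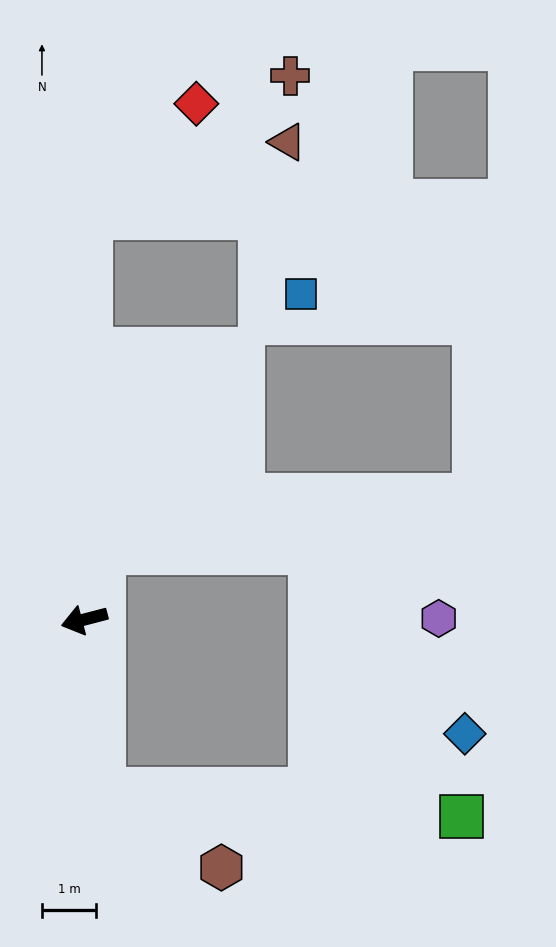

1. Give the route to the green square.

blocked — turn left 82°, forward 3.2 m, then turn left 79°, forward 6.6 m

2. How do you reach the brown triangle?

blocked — turn right 105°, forward 7.4 m, then turn right 69°, forward 3.9 m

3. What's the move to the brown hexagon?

blocked — turn left 82°, forward 3.2 m, then turn left 50°, forward 2.6 m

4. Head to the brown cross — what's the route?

blocked — turn right 105°, forward 7.4 m, then turn right 55°, forward 4.5 m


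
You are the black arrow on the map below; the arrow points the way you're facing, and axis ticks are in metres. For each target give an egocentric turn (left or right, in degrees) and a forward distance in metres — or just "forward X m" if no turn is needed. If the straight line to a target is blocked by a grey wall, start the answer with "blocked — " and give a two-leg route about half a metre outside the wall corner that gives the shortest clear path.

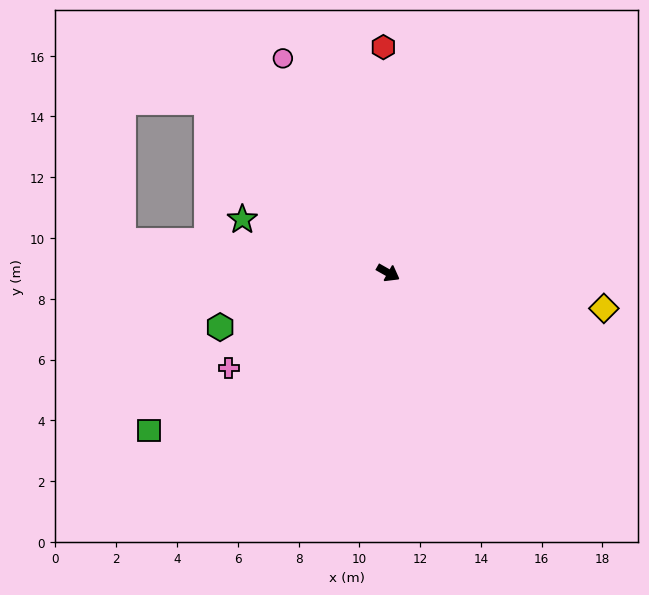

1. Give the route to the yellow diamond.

turn left 20°, forward 7.2 m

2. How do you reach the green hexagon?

turn right 133°, forward 5.8 m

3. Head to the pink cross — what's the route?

turn right 120°, forward 6.1 m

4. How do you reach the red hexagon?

turn left 121°, forward 7.4 m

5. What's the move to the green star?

turn right 171°, forward 5.1 m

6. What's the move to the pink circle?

turn left 146°, forward 7.9 m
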